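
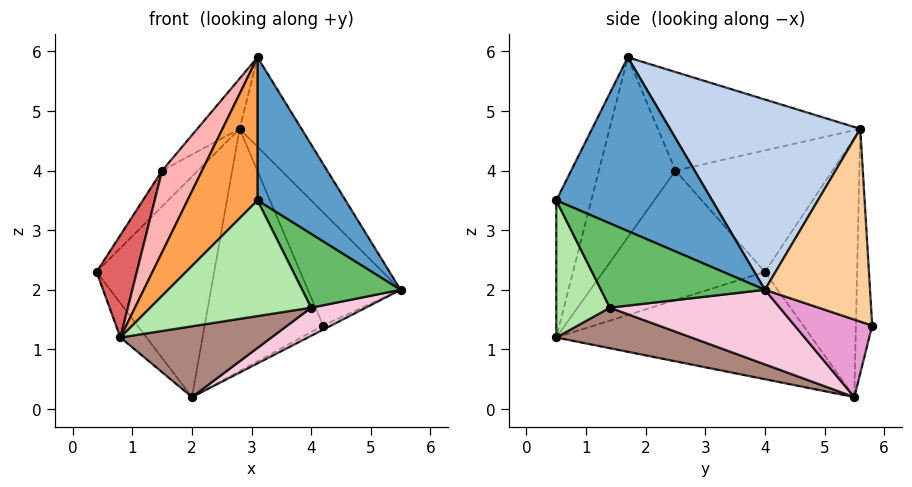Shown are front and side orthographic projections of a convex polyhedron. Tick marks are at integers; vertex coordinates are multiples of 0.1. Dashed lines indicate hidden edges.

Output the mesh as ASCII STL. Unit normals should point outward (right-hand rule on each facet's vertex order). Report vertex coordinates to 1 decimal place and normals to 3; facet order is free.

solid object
 facet normal 0.846 -0.477 0.239
  outer loop
   vertex 3.1 1.7 5.9
   vertex 3.1 0.5 3.5
   vertex 5.5 4.0 2.0
  endloop
 endfacet
 facet normal 0.754 0.245 0.609
  outer loop
   vertex 2.8 5.6 4.7
   vertex 3.1 1.7 5.9
   vertex 5.5 4.0 2.0
  endloop
 endfacet
 facet normal -0.408 -0.816 0.408
  outer loop
   vertex 0.8 0.5 1.2
   vertex 3.1 0.5 3.5
   vertex 3.1 1.7 5.9
  endloop
 endfacet
 facet normal 0.706 0.622 0.337
  outer loop
   vertex 4.2 5.8 1.4
   vertex 2.8 5.6 4.7
   vertex 5.5 4.0 2.0
  endloop
 endfacet
 facet normal 0.845 -0.507 0.169
  outer loop
   vertex 4.0 1.4 1.7
   vertex 5.5 4.0 2.0
   vertex 3.1 0.5 3.5
  endloop
 endfacet
 facet normal 0.302 -0.905 -0.302
  outer loop
   vertex 4.0 1.4 1.7
   vertex 3.1 0.5 3.5
   vertex 0.8 0.5 1.2
  endloop
 endfacet
 facet normal -0.896 -0.223 0.383
  outer loop
   vertex 1.5 2.5 4.0
   vertex 0.4 4.0 2.3
   vertex 0.8 0.5 1.2
  endloop
 endfacet
 facet normal -0.776 -0.405 0.483
  outer loop
   vertex 1.5 2.5 4.0
   vertex 0.8 0.5 1.2
   vertex 3.1 1.7 5.9
  endloop
 endfacet
 facet normal -0.751 0.171 0.637
  outer loop
   vertex 1.5 2.5 4.0
   vertex 2.8 5.6 4.7
   vertex 0.4 4.0 2.3
  endloop
 endfacet
 facet normal -0.724 0.151 0.673
  outer loop
   vertex 1.5 2.5 4.0
   vertex 3.1 1.7 5.9
   vertex 2.8 5.6 4.7
  endloop
 endfacet
 facet normal 0.216 -0.241 -0.946
  outer loop
   vertex 2.0 5.5 0.2
   vertex 4.0 1.4 1.7
   vertex 0.8 0.5 1.2
  endloop
 endfacet
 facet normal -0.821 0.084 -0.565
  outer loop
   vertex 2.0 5.5 0.2
   vertex 0.8 0.5 1.2
   vertex 0.4 4.0 2.3
  endloop
 endfacet
 facet normal 0.473 0.049 -0.880
  outer loop
   vertex 2.0 5.5 0.2
   vertex 4.2 5.8 1.4
   vertex 5.5 4.0 2.0
  endloop
 endfacet
 facet normal 0.408 -0.131 -0.903
  outer loop
   vertex 2.0 5.5 0.2
   vertex 5.5 4.0 2.0
   vertex 4.0 1.4 1.7
  endloop
 endfacet
 facet normal -0.614 0.784 0.092
  outer loop
   vertex 2.0 5.5 0.2
   vertex 0.4 4.0 2.3
   vertex 2.8 5.6 4.7
  endloop
 endfacet
 facet normal -0.136 0.991 0.002
  outer loop
   vertex 2.0 5.5 0.2
   vertex 2.8 5.6 4.7
   vertex 4.2 5.8 1.4
  endloop
 endfacet
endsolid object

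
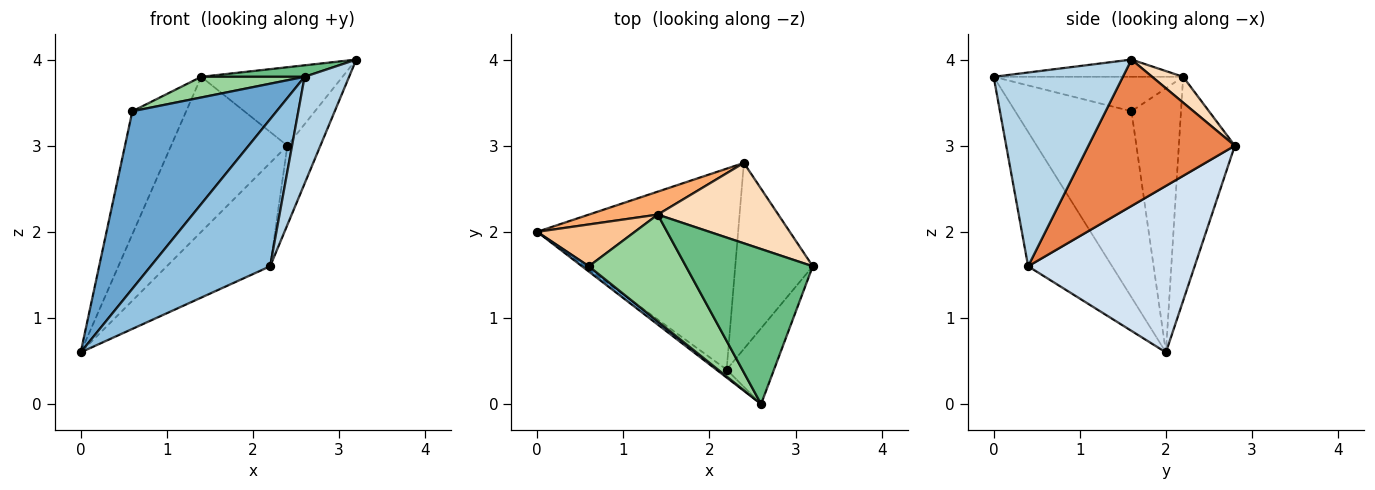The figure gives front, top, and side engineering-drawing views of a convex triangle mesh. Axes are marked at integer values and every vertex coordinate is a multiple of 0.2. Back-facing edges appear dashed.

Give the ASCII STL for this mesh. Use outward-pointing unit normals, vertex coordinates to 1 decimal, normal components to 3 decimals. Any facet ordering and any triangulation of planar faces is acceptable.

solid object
 facet normal -0.627 -0.778 0.023
  outer loop
   vertex 0.6 1.6 3.4
   vertex 0.0 2.0 0.6
   vertex 2.6 0.0 3.8
  endloop
 endfacet
 facet normal -0.574 -0.817 -0.044
  outer loop
   vertex 2.2 0.4 1.6
   vertex 2.6 0.0 3.8
   vertex 0.0 2.0 0.6
  endloop
 endfacet
 facet normal 0.921 -0.317 -0.225
  outer loop
   vertex 2.2 0.4 1.6
   vertex 3.2 1.6 4.0
   vertex 2.6 0.0 3.8
  endloop
 endfacet
 facet normal 0.593 0.368 -0.716
  outer loop
   vertex 2.2 0.4 1.6
   vertex 0.0 2.0 0.6
   vertex 2.4 2.8 3.0
  endloop
 endfacet
 facet normal 0.867 0.195 -0.459
  outer loop
   vertex 2.2 0.4 1.6
   vertex 2.4 2.8 3.0
   vertex 3.2 1.6 4.0
  endloop
 endfacet
 facet normal -0.430 0.893 0.132
  outer loop
   vertex 1.4 2.2 3.8
   vertex 2.4 2.8 3.0
   vertex 0.0 2.0 0.6
  endloop
 endfacet
 facet normal -0.657 0.714 0.243
  outer loop
   vertex 1.4 2.2 3.8
   vertex 0.0 2.0 0.6
   vertex 0.6 1.6 3.4
  endloop
 endfacet
 facet normal 0.152 0.690 0.707
  outer loop
   vertex 1.4 2.2 3.8
   vertex 3.2 1.6 4.0
   vertex 2.4 2.8 3.0
  endloop
 endfacet
 facet normal -0.134 -0.073 0.988
  outer loop
   vertex 1.4 2.2 3.8
   vertex 2.6 0.0 3.8
   vertex 3.2 1.6 4.0
  endloop
 endfacet
 facet normal -0.329 -0.179 0.927
  outer loop
   vertex 1.4 2.2 3.8
   vertex 0.6 1.6 3.4
   vertex 2.6 0.0 3.8
  endloop
 endfacet
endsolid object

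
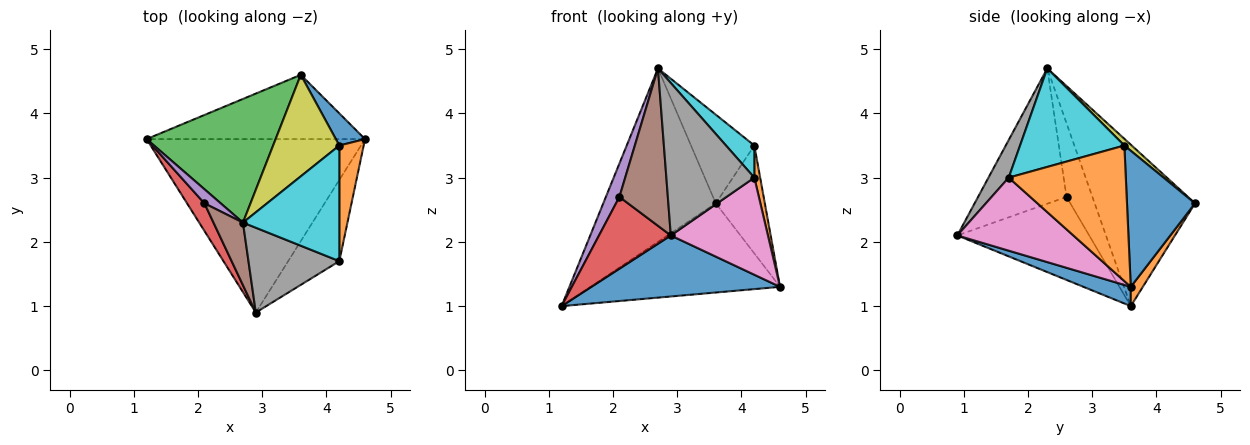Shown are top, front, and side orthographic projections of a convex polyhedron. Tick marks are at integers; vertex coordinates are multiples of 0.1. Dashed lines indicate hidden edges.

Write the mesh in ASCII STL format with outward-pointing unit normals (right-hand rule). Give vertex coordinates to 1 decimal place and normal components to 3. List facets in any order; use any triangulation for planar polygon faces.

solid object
 facet normal 0.083 -0.331 -0.940
  outer loop
   vertex 2.9 0.9 2.1
   vertex 1.2 3.6 1.0
   vertex 4.6 3.6 1.3
  endloop
 endfacet
 facet normal 0.052 0.810 -0.584
  outer loop
   vertex 3.6 4.6 2.6
   vertex 4.6 3.6 1.3
   vertex 1.2 3.6 1.0
  endloop
 endfacet
 facet normal -0.588 0.659 0.470
  outer loop
   vertex 3.6 4.6 2.6
   vertex 1.2 3.6 1.0
   vertex 2.7 2.3 4.7
  endloop
 endfacet
 facet normal -0.864 -0.470 0.181
  outer loop
   vertex 2.1 2.6 2.7
   vertex 1.2 3.6 1.0
   vertex 2.9 0.9 2.1
  endloop
 endfacet
 facet normal -0.869 -0.455 0.193
  outer loop
   vertex 2.1 2.6 2.7
   vertex 2.7 2.3 4.7
   vertex 1.2 3.6 1.0
  endloop
 endfacet
 facet normal -0.862 -0.472 0.188
  outer loop
   vertex 2.1 2.6 2.7
   vertex 2.9 0.9 2.1
   vertex 2.7 2.3 4.7
  endloop
 endfacet
 facet normal 0.676 -0.566 -0.473
  outer loop
   vertex 4.2 1.7 3.0
   vertex 2.9 0.9 2.1
   vertex 4.6 3.6 1.3
  endloop
 endfacet
 facet normal 0.197 -0.857 0.477
  outer loop
   vertex 4.2 1.7 3.0
   vertex 2.7 2.3 4.7
   vertex 2.9 0.9 2.1
  endloop
 endfacet
 facet normal 0.076 0.656 0.751
  outer loop
   vertex 4.2 3.5 3.5
   vertex 3.6 4.6 2.6
   vertex 2.7 2.3 4.7
  endloop
 endfacet
 facet normal 0.702 -0.191 0.686
  outer loop
   vertex 4.2 3.5 3.5
   vertex 2.7 2.3 4.7
   vertex 4.2 1.7 3.0
  endloop
 endfacet
 facet normal 0.799 0.576 0.171
  outer loop
   vertex 4.2 3.5 3.5
   vertex 4.6 3.6 1.3
   vertex 3.6 4.6 2.6
  endloop
 endfacet
 facet normal 0.983 -0.049 0.177
  outer loop
   vertex 4.2 3.5 3.5
   vertex 4.2 1.7 3.0
   vertex 4.6 3.6 1.3
  endloop
 endfacet
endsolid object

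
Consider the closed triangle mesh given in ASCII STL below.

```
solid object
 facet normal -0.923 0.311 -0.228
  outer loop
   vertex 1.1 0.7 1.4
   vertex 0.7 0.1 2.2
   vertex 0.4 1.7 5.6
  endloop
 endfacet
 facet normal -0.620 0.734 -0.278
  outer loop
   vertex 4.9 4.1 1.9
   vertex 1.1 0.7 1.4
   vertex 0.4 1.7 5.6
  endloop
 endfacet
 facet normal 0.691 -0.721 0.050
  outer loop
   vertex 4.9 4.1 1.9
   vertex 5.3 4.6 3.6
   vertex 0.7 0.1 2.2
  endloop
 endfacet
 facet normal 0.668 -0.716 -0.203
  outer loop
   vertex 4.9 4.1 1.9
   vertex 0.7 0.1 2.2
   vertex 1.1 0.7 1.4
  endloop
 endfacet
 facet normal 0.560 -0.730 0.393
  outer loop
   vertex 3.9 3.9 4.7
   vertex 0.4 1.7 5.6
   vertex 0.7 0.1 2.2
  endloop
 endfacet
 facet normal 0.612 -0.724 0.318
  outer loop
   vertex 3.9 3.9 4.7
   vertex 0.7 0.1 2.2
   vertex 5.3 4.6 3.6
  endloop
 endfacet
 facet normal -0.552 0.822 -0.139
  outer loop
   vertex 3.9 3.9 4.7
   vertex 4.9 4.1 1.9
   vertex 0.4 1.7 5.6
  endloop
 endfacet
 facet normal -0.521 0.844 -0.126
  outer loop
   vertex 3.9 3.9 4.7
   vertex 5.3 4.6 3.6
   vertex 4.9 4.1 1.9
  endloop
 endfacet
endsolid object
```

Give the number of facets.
8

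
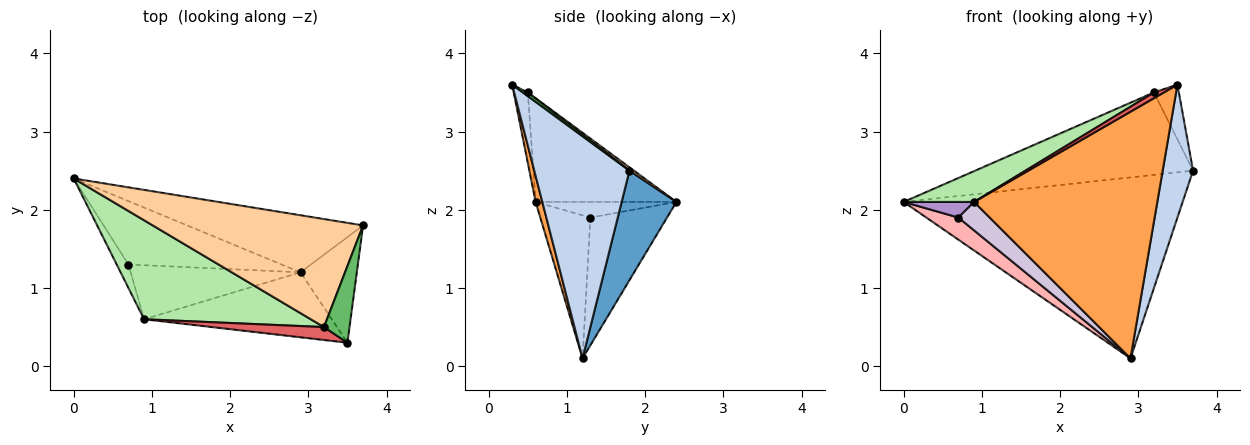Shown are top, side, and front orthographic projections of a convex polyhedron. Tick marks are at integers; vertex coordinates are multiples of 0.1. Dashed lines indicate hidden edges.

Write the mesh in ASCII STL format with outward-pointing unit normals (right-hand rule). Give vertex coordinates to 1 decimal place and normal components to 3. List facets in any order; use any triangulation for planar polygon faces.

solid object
 facet normal 0.184 0.937 -0.296
  outer loop
   vertex 2.9 1.2 0.1
   vertex 0.0 2.4 2.1
   vertex 3.7 1.8 2.5
  endloop
 endfacet
 facet normal 0.926 -0.296 -0.235
  outer loop
   vertex 2.9 1.2 0.1
   vertex 3.7 1.8 2.5
   vertex 3.5 0.3 3.6
  endloop
 endfacet
 facet normal 0.035 -0.966 -0.255
  outer loop
   vertex 0.9 0.6 2.1
   vertex 2.9 1.2 0.1
   vertex 3.5 0.3 3.6
  endloop
 endfacet
 facet normal 0.012 0.607 0.795
  outer loop
   vertex 3.2 0.5 3.5
   vertex 3.7 1.8 2.5
   vertex 0.0 2.4 2.1
  endloop
 endfacet
 facet normal 0.115 0.577 0.808
  outer loop
   vertex 3.2 0.5 3.5
   vertex 3.5 0.3 3.6
   vertex 3.7 1.8 2.5
  endloop
 endfacet
 facet normal -0.511 -0.255 0.821
  outer loop
   vertex 3.2 0.5 3.5
   vertex 0.0 2.4 2.1
   vertex 0.9 0.6 2.1
  endloop
 endfacet
 facet normal -0.498 -0.350 0.793
  outer loop
   vertex 3.2 0.5 3.5
   vertex 0.9 0.6 2.1
   vertex 3.5 0.3 3.6
  endloop
 endfacet
 facet normal -0.619 -0.259 -0.742
  outer loop
   vertex 0.7 1.3 1.9
   vertex 0.0 2.4 2.1
   vertex 2.9 1.2 0.1
  endloop
 endfacet
 facet normal -0.743 -0.371 -0.557
  outer loop
   vertex 0.7 1.3 1.9
   vertex 0.9 0.6 2.1
   vertex 0.0 2.4 2.1
  endloop
 endfacet
 facet normal -0.598 -0.373 -0.710
  outer loop
   vertex 0.7 1.3 1.9
   vertex 2.9 1.2 0.1
   vertex 0.9 0.6 2.1
  endloop
 endfacet
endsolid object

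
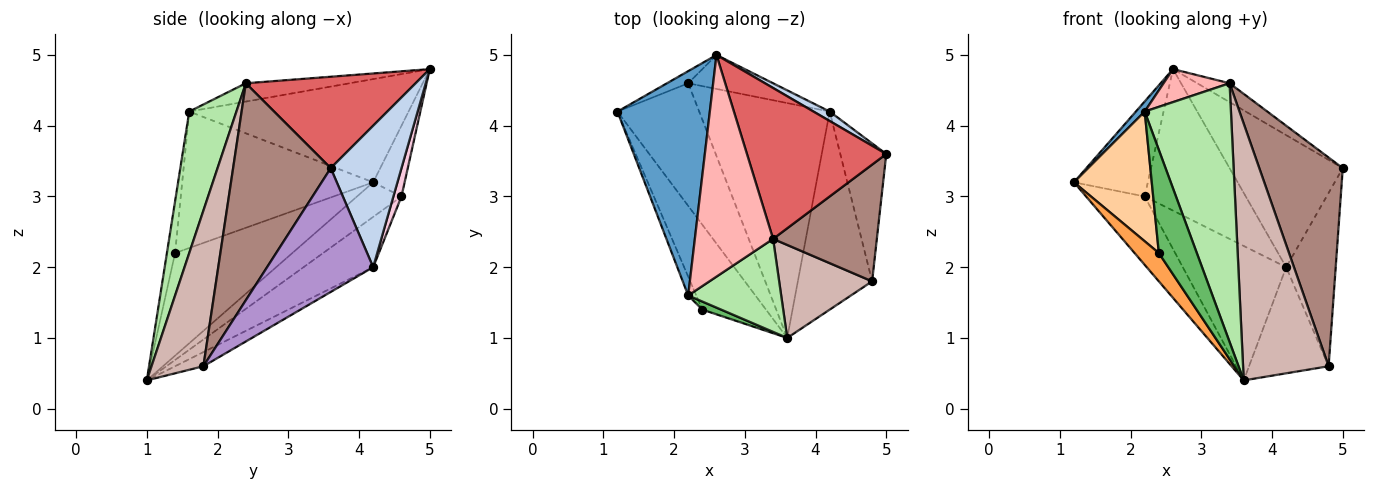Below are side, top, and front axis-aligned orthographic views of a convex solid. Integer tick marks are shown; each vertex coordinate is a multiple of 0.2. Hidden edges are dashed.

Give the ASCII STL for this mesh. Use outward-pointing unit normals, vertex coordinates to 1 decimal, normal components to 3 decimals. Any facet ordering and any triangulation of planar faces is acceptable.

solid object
 facet normal -0.745 -0.030 0.667
  outer loop
   vertex 2.2 1.6 4.2
   vertex 2.6 5.0 4.8
   vertex 1.2 4.2 3.2
  endloop
 endfacet
 facet normal 0.529 0.846 0.060
  outer loop
   vertex 4.2 4.2 2.0
   vertex 2.6 5.0 4.8
   vertex 5.0 3.6 3.4
  endloop
 endfacet
 facet normal -0.837 -0.173 -0.519
  outer loop
   vertex 2.4 1.4 2.2
   vertex 1.2 4.2 3.2
   vertex 3.6 1.0 0.4
  endloop
 endfacet
 facet normal -0.925 -0.377 -0.055
  outer loop
   vertex 2.4 1.4 2.2
   vertex 2.2 1.6 4.2
   vertex 1.2 4.2 3.2
  endloop
 endfacet
 facet normal -0.210 -0.975 0.076
  outer loop
   vertex 2.4 1.4 2.2
   vertex 3.6 1.0 0.4
   vertex 2.2 1.6 4.2
  endloop
 endfacet
 facet normal 0.458 -0.837 0.301
  outer loop
   vertex 3.4 2.4 4.6
   vertex 2.2 1.6 4.2
   vertex 3.6 1.0 0.4
  endloop
 endfacet
 facet normal 0.546 0.104 0.832
  outer loop
   vertex 3.4 2.4 4.6
   vertex 5.0 3.6 3.4
   vertex 2.6 5.0 4.8
  endloop
 endfacet
 facet normal -0.226 -0.144 0.964
  outer loop
   vertex 3.4 2.4 4.6
   vertex 2.6 5.0 4.8
   vertex 2.2 1.6 4.2
  endloop
 endfacet
 facet normal 0.859 0.401 -0.319
  outer loop
   vertex 4.8 1.8 0.6
   vertex 4.2 4.2 2.0
   vertex 5.0 3.6 3.4
  endloop
 endfacet
 facet normal -0.166 0.466 -0.869
  outer loop
   vertex 4.8 1.8 0.6
   vertex 3.6 1.0 0.4
   vertex 4.2 4.2 2.0
  endloop
 endfacet
 facet normal 0.714 -0.611 0.342
  outer loop
   vertex 4.8 1.8 0.6
   vertex 5.0 3.6 3.4
   vertex 3.4 2.4 4.6
  endloop
 endfacet
 facet normal 0.495 -0.817 0.296
  outer loop
   vertex 4.8 1.8 0.6
   vertex 3.4 2.4 4.6
   vertex 3.6 1.0 0.4
  endloop
 endfacet
 facet normal -0.389 0.914 -0.117
  outer loop
   vertex 2.2 4.6 3.0
   vertex 1.2 4.2 3.2
   vertex 2.6 5.0 4.8
  endloop
 endfacet
 facet normal 0.078 0.969 -0.233
  outer loop
   vertex 2.2 4.6 3.0
   vertex 2.6 5.0 4.8
   vertex 4.2 4.2 2.0
  endloop
 endfacet
 facet normal -0.347 0.457 -0.819
  outer loop
   vertex 2.2 4.6 3.0
   vertex 3.6 1.0 0.4
   vertex 1.2 4.2 3.2
  endloop
 endfacet
 facet normal -0.317 0.471 -0.823
  outer loop
   vertex 2.2 4.6 3.0
   vertex 4.2 4.2 2.0
   vertex 3.6 1.0 0.4
  endloop
 endfacet
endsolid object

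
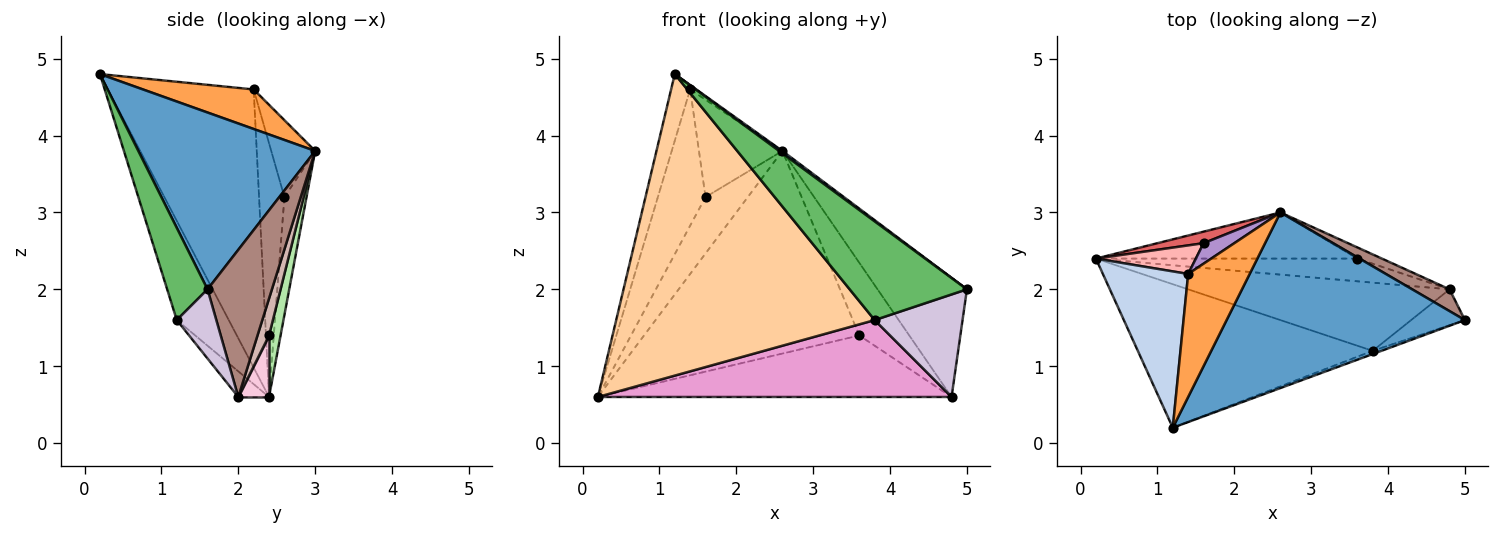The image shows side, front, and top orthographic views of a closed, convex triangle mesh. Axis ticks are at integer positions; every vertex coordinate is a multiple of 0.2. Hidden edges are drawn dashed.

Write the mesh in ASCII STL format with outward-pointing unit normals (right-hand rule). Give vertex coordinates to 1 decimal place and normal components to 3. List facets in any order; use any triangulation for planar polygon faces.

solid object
 facet normal 0.596 -0.011 0.803
  outer loop
   vertex 2.6 3.0 3.8
   vertex 1.2 0.2 4.8
   vertex 5.0 1.6 2.0
  endloop
 endfacet
 facet normal -0.949 0.124 0.291
  outer loop
   vertex 1.4 2.2 4.6
   vertex 0.2 2.4 0.6
   vertex 1.2 0.2 4.8
  endloop
 endfacet
 facet normal 0.541 0.030 0.841
  outer loop
   vertex 1.4 2.2 4.6
   vertex 1.2 0.2 4.8
   vertex 2.6 3.0 3.8
  endloop
 endfacet
 facet normal -0.179 -0.888 -0.423
  outer loop
   vertex 3.8 1.2 1.6
   vertex 1.2 0.2 4.8
   vertex 0.2 2.4 0.6
  endloop
 endfacet
 facet normal 0.325 -0.945 -0.031
  outer loop
   vertex 3.8 1.2 1.6
   vertex 5.0 1.6 2.0
   vertex 1.2 0.2 4.8
  endloop
 endfacet
 facet normal 0.052 0.974 -0.222
  outer loop
   vertex 3.6 2.4 1.4
   vertex 0.2 2.4 0.6
   vertex 2.6 3.0 3.8
  endloop
 endfacet
 facet normal -0.456 0.872 0.178
  outer loop
   vertex 1.6 2.6 3.2
   vertex 2.6 3.0 3.8
   vertex 0.2 2.4 0.6
  endloop
 endfacet
 facet normal -0.462 0.868 0.182
  outer loop
   vertex 1.6 2.6 3.2
   vertex 0.2 2.4 0.6
   vertex 1.4 2.2 4.6
  endloop
 endfacet
 facet normal -0.458 0.870 0.183
  outer loop
   vertex 1.6 2.6 3.2
   vertex 1.4 2.2 4.6
   vertex 2.6 3.0 3.8
  endloop
 endfacet
 facet normal 0.391 -0.869 -0.304
  outer loop
   vertex 4.8 2.0 0.6
   vertex 5.0 1.6 2.0
   vertex 3.8 1.2 1.6
  endloop
 endfacet
 facet normal 0.578 0.803 0.147
  outer loop
   vertex 4.8 2.0 0.6
   vertex 2.6 3.0 3.8
   vertex 5.0 1.6 2.0
  endloop
 endfacet
 facet normal 0.222 0.964 -0.148
  outer loop
   vertex 4.8 2.0 0.6
   vertex 3.6 2.4 1.4
   vertex 2.6 3.0 3.8
  endloop
 endfacet
 facet normal -0.065 -0.747 -0.662
  outer loop
   vertex 4.8 2.0 0.6
   vertex 3.8 1.2 1.6
   vertex 0.2 2.4 0.6
  endloop
 endfacet
 facet normal 0.081 0.935 -0.346
  outer loop
   vertex 4.8 2.0 0.6
   vertex 0.2 2.4 0.6
   vertex 3.6 2.4 1.4
  endloop
 endfacet
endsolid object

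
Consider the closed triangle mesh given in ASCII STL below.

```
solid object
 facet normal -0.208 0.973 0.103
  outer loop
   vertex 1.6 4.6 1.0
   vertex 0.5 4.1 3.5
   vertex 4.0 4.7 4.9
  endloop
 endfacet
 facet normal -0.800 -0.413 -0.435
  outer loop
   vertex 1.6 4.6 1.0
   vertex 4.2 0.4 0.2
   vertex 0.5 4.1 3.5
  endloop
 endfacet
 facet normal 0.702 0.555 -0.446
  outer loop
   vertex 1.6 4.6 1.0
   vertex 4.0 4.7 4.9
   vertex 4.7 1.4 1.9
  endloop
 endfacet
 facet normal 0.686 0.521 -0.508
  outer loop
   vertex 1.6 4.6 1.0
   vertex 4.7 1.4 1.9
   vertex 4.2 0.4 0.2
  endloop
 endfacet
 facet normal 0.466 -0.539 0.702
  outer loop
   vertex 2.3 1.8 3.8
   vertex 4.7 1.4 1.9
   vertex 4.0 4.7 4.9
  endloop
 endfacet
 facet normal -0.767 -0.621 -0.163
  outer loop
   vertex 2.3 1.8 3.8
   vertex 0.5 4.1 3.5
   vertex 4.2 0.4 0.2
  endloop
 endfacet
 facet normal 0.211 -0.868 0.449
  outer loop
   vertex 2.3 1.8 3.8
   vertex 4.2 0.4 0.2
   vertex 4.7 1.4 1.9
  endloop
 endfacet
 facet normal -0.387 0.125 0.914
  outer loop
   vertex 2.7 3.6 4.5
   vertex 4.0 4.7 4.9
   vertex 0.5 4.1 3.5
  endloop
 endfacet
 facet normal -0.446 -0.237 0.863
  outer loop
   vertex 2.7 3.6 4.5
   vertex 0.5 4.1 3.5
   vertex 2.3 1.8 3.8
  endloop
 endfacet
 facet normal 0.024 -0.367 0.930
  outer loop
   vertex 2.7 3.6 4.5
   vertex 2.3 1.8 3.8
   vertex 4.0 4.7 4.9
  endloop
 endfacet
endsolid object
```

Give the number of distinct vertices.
7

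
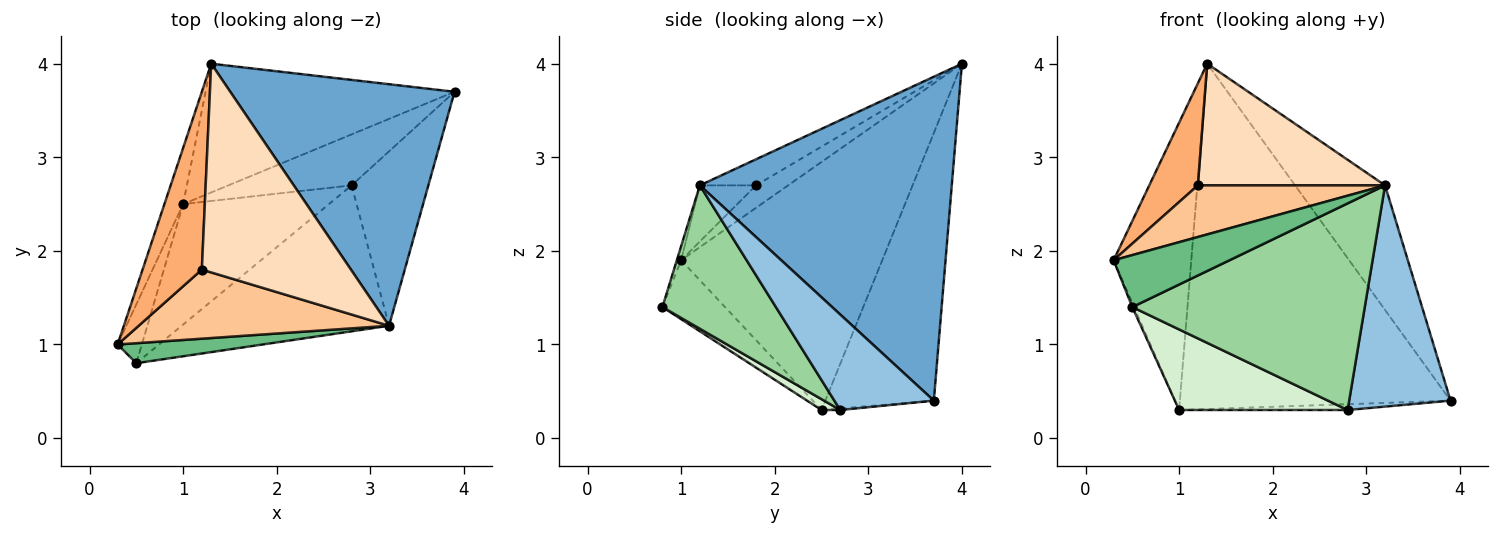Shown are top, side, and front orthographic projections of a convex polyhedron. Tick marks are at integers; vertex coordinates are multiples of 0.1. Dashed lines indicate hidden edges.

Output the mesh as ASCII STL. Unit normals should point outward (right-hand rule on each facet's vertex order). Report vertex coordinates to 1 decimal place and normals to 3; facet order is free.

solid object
 facet normal 0.789 0.282 0.546
  outer loop
   vertex 3.2 1.2 2.7
   vertex 3.9 3.7 0.4
   vertex 1.3 4.0 4.0
  endloop
 endfacet
 facet normal 0.610 -0.622 -0.491
  outer loop
   vertex 3.2 1.2 2.7
   vertex 2.8 2.7 0.3
   vertex 3.9 3.7 0.4
  endloop
 endfacet
 facet normal -0.931 0.359 -0.070
  outer loop
   vertex 1.0 2.5 0.3
   vertex 0.3 1.0 1.9
   vertex 1.3 4.0 4.0
  endloop
 endfacet
 facet normal -0.352 0.877 -0.327
  outer loop
   vertex 1.0 2.5 0.3
   vertex 1.3 4.0 4.0
   vertex 3.9 3.7 0.4
  endloop
 endfacet
 facet normal -0.013 0.113 -0.993
  outer loop
   vertex 1.0 2.5 0.3
   vertex 3.9 3.7 0.4
   vertex 2.8 2.7 0.3
  endloop
 endfacet
 facet normal -0.312 -0.473 0.824
  outer loop
   vertex 1.2 1.8 2.7
   vertex 1.3 4.0 4.0
   vertex 0.3 1.0 1.9
  endloop
 endfacet
 facet normal -0.177 -0.589 0.788
  outer loop
   vertex 1.2 1.8 2.7
   vertex 0.3 1.0 1.9
   vertex 3.2 1.2 2.7
  endloop
 endfacet
 facet normal -0.149 -0.498 0.854
  outer loop
   vertex 1.2 1.8 2.7
   vertex 3.2 1.2 2.7
   vertex 1.3 4.0 4.0
  endloop
 endfacet
 facet normal -0.035 -0.933 0.359
  outer loop
   vertex 0.5 0.8 1.4
   vertex 3.2 1.2 2.7
   vertex 0.3 1.0 1.9
  endloop
 endfacet
 facet normal 0.370 -0.759 -0.536
  outer loop
   vertex 0.5 0.8 1.4
   vertex 2.8 2.7 0.3
   vertex 3.2 1.2 2.7
  endloop
 endfacet
 facet normal -0.925 0.026 -0.380
  outer loop
   vertex 0.5 0.8 1.4
   vertex 0.3 1.0 1.9
   vertex 1.0 2.5 0.3
  endloop
 endfacet
 facet normal 0.062 -0.555 -0.830
  outer loop
   vertex 0.5 0.8 1.4
   vertex 1.0 2.5 0.3
   vertex 2.8 2.7 0.3
  endloop
 endfacet
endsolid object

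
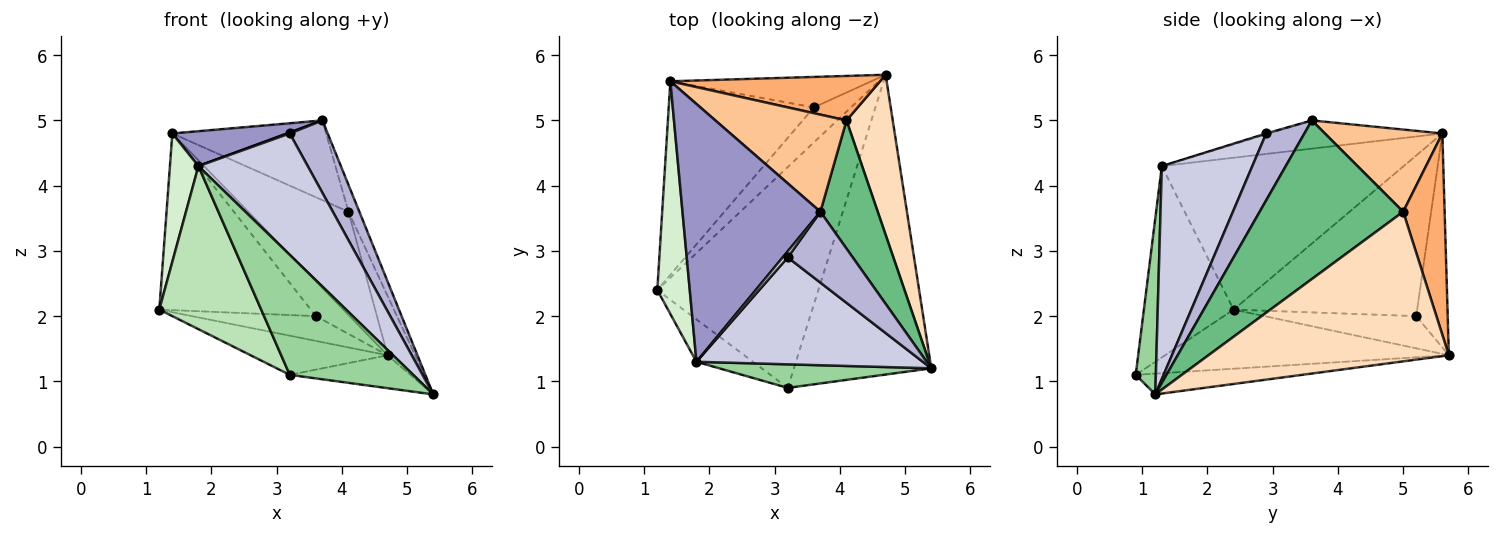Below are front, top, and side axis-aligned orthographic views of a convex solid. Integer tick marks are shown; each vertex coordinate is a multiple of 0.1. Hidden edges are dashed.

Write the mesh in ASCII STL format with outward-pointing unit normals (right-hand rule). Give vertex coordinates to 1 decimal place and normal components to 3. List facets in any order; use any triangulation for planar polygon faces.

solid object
 facet normal -0.340 0.164 -0.926
  outer loop
   vertex 3.2 0.9 1.1
   vertex 1.2 2.4 2.1
   vertex 4.7 5.7 1.4
  endloop
 endfacet
 facet normal -0.149 0.108 -0.983
  outer loop
   vertex 3.2 0.9 1.1
   vertex 4.7 5.7 1.4
   vertex 5.4 1.2 0.8
  endloop
 endfacet
 facet normal -0.578 0.471 -0.666
  outer loop
   vertex 3.6 5.2 2.0
   vertex 4.7 5.7 1.4
   vertex 1.2 2.4 2.1
  endloop
 endfacet
 facet normal -0.633 0.522 -0.572
  outer loop
   vertex 3.6 5.2 2.0
   vertex 1.2 2.4 2.1
   vertex 1.4 5.6 4.8
  endloop
 endfacet
 facet normal -0.574 0.616 -0.539
  outer loop
   vertex 3.6 5.2 2.0
   vertex 1.4 5.6 4.8
   vertex 4.7 5.7 1.4
  endloop
 endfacet
 facet normal 0.355 0.858 0.370
  outer loop
   vertex 4.1 5.0 3.6
   vertex 4.7 5.7 1.4
   vertex 1.4 5.6 4.8
  endloop
 endfacet
 facet normal 0.436 0.571 0.696
  outer loop
   vertex 4.1 5.0 3.6
   vertex 1.4 5.6 4.8
   vertex 3.7 3.6 5.0
  endloop
 endfacet
 facet normal 0.950 0.109 0.294
  outer loop
   vertex 4.1 5.0 3.6
   vertex 5.4 1.2 0.8
   vertex 4.7 5.7 1.4
  endloop
 endfacet
 facet normal 0.938 0.071 0.339
  outer loop
   vertex 4.1 5.0 3.6
   vertex 3.7 3.6 5.0
   vertex 5.4 1.2 0.8
  endloop
 endfacet
 facet normal 0.158 -0.969 0.190
  outer loop
   vertex 1.8 1.3 4.3
   vertex 3.2 0.9 1.1
   vertex 5.4 1.2 0.8
  endloop
 endfacet
 facet normal -0.648 -0.737 -0.192
  outer loop
   vertex 1.8 1.3 4.3
   vertex 1.2 2.4 2.1
   vertex 3.2 0.9 1.1
  endloop
 endfacet
 facet normal -0.971 -0.115 0.208
  outer loop
   vertex 1.8 1.3 4.3
   vertex 1.4 5.6 4.8
   vertex 1.2 2.4 2.1
  endloop
 endfacet
 facet normal -0.199 -0.131 0.971
  outer loop
   vertex 1.8 1.3 4.3
   vertex 3.7 3.6 5.0
   vertex 1.4 5.6 4.8
  endloop
 endfacet
 facet normal 0.584 -0.580 0.568
  outer loop
   vertex 3.2 2.9 4.8
   vertex 5.4 1.2 0.8
   vertex 3.7 3.6 5.0
  endloop
 endfacet
 facet normal 0.528 -0.637 0.561
  outer loop
   vertex 3.2 2.9 4.8
   vertex 1.8 1.3 4.3
   vertex 5.4 1.2 0.8
  endloop
 endfacet
 facet normal -0.162 -0.162 0.973
  outer loop
   vertex 3.2 2.9 4.8
   vertex 3.7 3.6 5.0
   vertex 1.8 1.3 4.3
  endloop
 endfacet
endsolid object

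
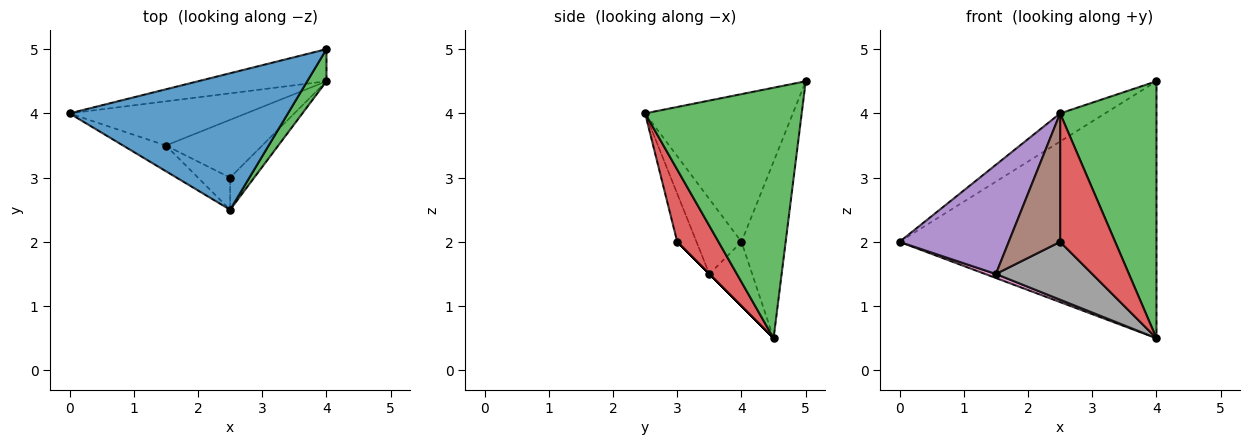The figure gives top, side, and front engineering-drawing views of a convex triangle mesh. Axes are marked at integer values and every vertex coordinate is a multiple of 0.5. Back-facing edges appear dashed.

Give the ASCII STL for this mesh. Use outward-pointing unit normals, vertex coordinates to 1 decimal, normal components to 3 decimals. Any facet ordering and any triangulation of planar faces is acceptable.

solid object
 facet normal -0.552 0.168 0.816
  outer loop
   vertex 2.5 2.5 4.0
   vertex 4.0 5.0 4.5
   vertex 0.0 4.0 2.0
  endloop
 endfacet
 facet normal -0.168 0.978 -0.122
  outer loop
   vertex 4.0 4.5 0.5
   vertex 0.0 4.0 2.0
   vertex 4.0 5.0 4.5
  endloop
 endfacet
 facet normal 0.850 -0.523 0.065
  outer loop
   vertex 4.0 4.5 0.5
   vertex 4.0 5.0 4.5
   vertex 2.5 2.5 4.0
  endloop
 endfacet
 facet normal 0.588 -0.784 -0.196
  outer loop
   vertex 2.5 3.0 2.0
   vertex 4.0 4.5 0.5
   vertex 2.5 2.5 4.0
  endloop
 endfacet
 facet normal -0.372 -0.904 -0.213
  outer loop
   vertex 1.5 3.5 1.5
   vertex 2.5 2.5 4.0
   vertex 0.0 4.0 2.0
  endloop
 endfacet
 facet normal -0.342 -0.912 -0.228
  outer loop
   vertex 1.5 3.5 1.5
   vertex 2.5 3.0 2.0
   vertex 2.5 2.5 4.0
  endloop
 endfacet
 facet normal -0.341 -0.085 -0.936
  outer loop
   vertex 1.5 3.5 1.5
   vertex 0.0 4.0 2.0
   vertex 4.0 4.5 0.5
  endloop
 endfacet
 facet normal 0.000 -0.707 -0.707
  outer loop
   vertex 1.5 3.5 1.5
   vertex 4.0 4.5 0.5
   vertex 2.5 3.0 2.0
  endloop
 endfacet
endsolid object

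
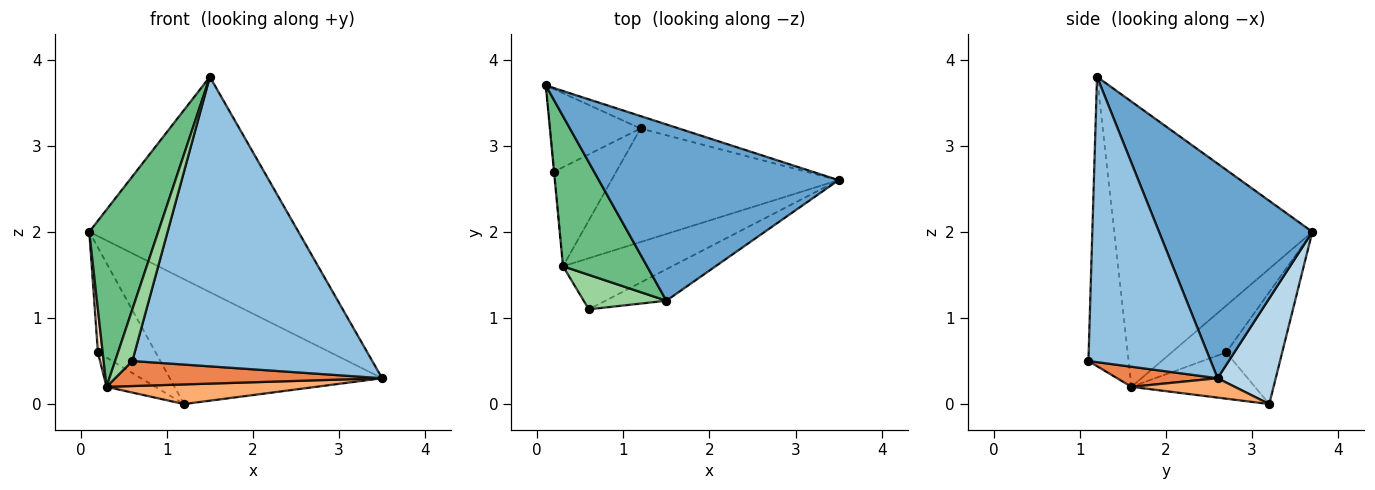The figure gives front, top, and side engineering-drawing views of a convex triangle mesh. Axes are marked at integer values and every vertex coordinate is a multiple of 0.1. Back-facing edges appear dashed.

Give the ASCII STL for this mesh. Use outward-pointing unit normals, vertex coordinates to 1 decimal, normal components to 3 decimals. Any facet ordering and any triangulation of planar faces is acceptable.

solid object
 facet normal 0.493 0.673 0.551
  outer loop
   vertex 1.5 1.2 3.8
   vertex 3.5 2.6 0.3
   vertex 0.1 3.7 2.0
  endloop
 endfacet
 facet normal 0.452 -0.887 -0.096
  outer loop
   vertex 1.5 1.2 3.8
   vertex 0.6 1.1 0.5
   vertex 3.5 2.6 0.3
  endloop
 endfacet
 facet normal 0.263 0.960 -0.095
  outer loop
   vertex 1.2 3.2 0.0
   vertex 0.1 3.7 2.0
   vertex 3.5 2.6 0.3
  endloop
 endfacet
 facet normal -0.607 0.626 -0.490
  outer loop
   vertex 0.2 2.7 0.6
   vertex 0.1 3.7 2.0
   vertex 1.2 3.2 0.0
  endloop
 endfacet
 facet normal 0.163 -0.434 -0.886
  outer loop
   vertex 0.3 1.6 0.2
   vertex 3.5 2.6 0.3
   vertex 0.6 1.1 0.5
  endloop
 endfacet
 facet normal 0.084 -0.170 -0.982
  outer loop
   vertex 0.3 1.6 0.2
   vertex 1.2 3.2 0.0
   vertex 3.5 2.6 0.3
  endloop
 endfacet
 facet normal -0.583 0.230 -0.779
  outer loop
   vertex 0.3 1.6 0.2
   vertex 0.2 2.7 0.6
   vertex 1.2 3.2 0.0
  endloop
 endfacet
 facet normal -0.996 -0.087 -0.009
  outer loop
   vertex 0.3 1.6 0.2
   vertex 0.1 3.7 2.0
   vertex 0.2 2.7 0.6
  endloop
 endfacet
 facet normal -0.910 -0.316 0.268
  outer loop
   vertex 0.3 1.6 0.2
   vertex 1.5 1.2 3.8
   vertex 0.1 3.7 2.0
  endloop
 endfacet
 facet normal -0.889 -0.381 0.254
  outer loop
   vertex 0.3 1.6 0.2
   vertex 0.6 1.1 0.5
   vertex 1.5 1.2 3.8
  endloop
 endfacet
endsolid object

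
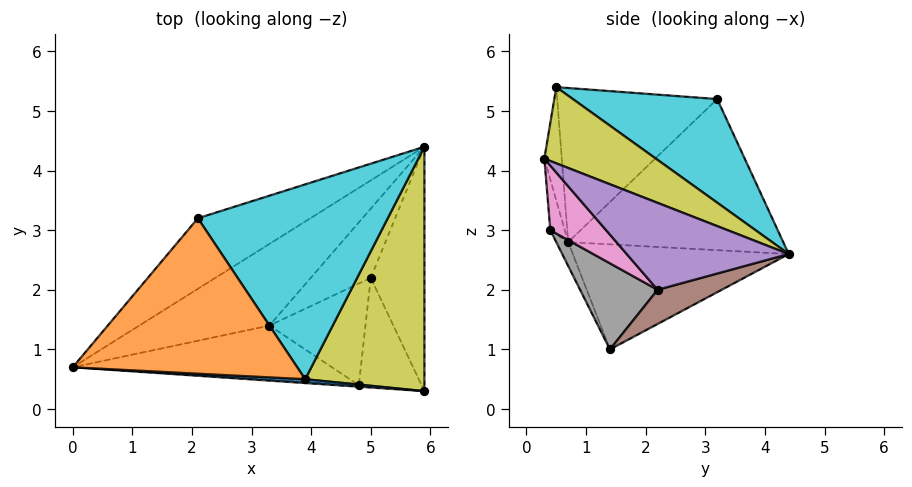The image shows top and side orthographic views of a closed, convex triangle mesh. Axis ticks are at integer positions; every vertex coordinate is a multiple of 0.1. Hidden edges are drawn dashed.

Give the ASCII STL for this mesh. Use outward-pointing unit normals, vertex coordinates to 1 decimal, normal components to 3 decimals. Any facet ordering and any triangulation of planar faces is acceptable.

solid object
 facet normal -0.453 0.692 -0.562
  outer loop
   vertex 3.3 1.4 1.0
   vertex 0.0 0.7 2.8
   vertex 5.9 4.4 2.6
  endloop
 endfacet
 facet normal -0.502 0.780 -0.373
  outer loop
   vertex 2.1 3.2 5.2
   vertex 5.9 4.4 2.6
   vertex 0.0 0.7 2.8
  endloop
 endfacet
 facet normal -0.061 -0.998 -0.027
  outer loop
   vertex 4.8 0.4 3.0
   vertex 5.9 0.3 4.2
   vertex 0.0 0.7 2.8
  endloop
 endfacet
 facet normal -0.039 -0.905 -0.423
  outer loop
   vertex 4.8 0.4 3.0
   vertex 0.0 0.7 2.8
   vertex 3.3 1.4 1.0
  endloop
 endfacet
 facet normal 0.834 -0.201 -0.514
  outer loop
   vertex 5.0 2.2 2.0
   vertex 5.9 4.4 2.6
   vertex 5.9 0.3 4.2
  endloop
 endfacet
 facet normal 0.495 0.035 -0.868
  outer loop
   vertex 5.0 2.2 2.0
   vertex 3.3 1.4 1.0
   vertex 5.9 4.4 2.6
  endloop
 endfacet
 facet normal 0.650 -0.423 -0.631
  outer loop
   vertex 5.0 2.2 2.0
   vertex 5.9 0.3 4.2
   vertex 4.8 0.4 3.0
  endloop
 endfacet
 facet normal 0.600 -0.438 -0.669
  outer loop
   vertex 5.0 2.2 2.0
   vertex 4.8 0.4 3.0
   vertex 3.3 1.4 1.0
  endloop
 endfacet
 facet normal 0.512 0.312 0.800
  outer loop
   vertex 3.9 0.5 5.4
   vertex 5.9 0.3 4.2
   vertex 5.9 4.4 2.6
  endloop
 endfacet
 facet normal 0.447 0.359 0.819
  outer loop
   vertex 3.9 0.5 5.4
   vertex 5.9 4.4 2.6
   vertex 2.1 3.2 5.2
  endloop
 endfacet
 facet normal -0.077 -0.996 0.038
  outer loop
   vertex 3.9 0.5 5.4
   vertex 0.0 0.7 2.8
   vertex 5.9 0.3 4.2
  endloop
 endfacet
 facet normal -0.540 -0.301 0.786
  outer loop
   vertex 3.9 0.5 5.4
   vertex 2.1 3.2 5.2
   vertex 0.0 0.7 2.8
  endloop
 endfacet
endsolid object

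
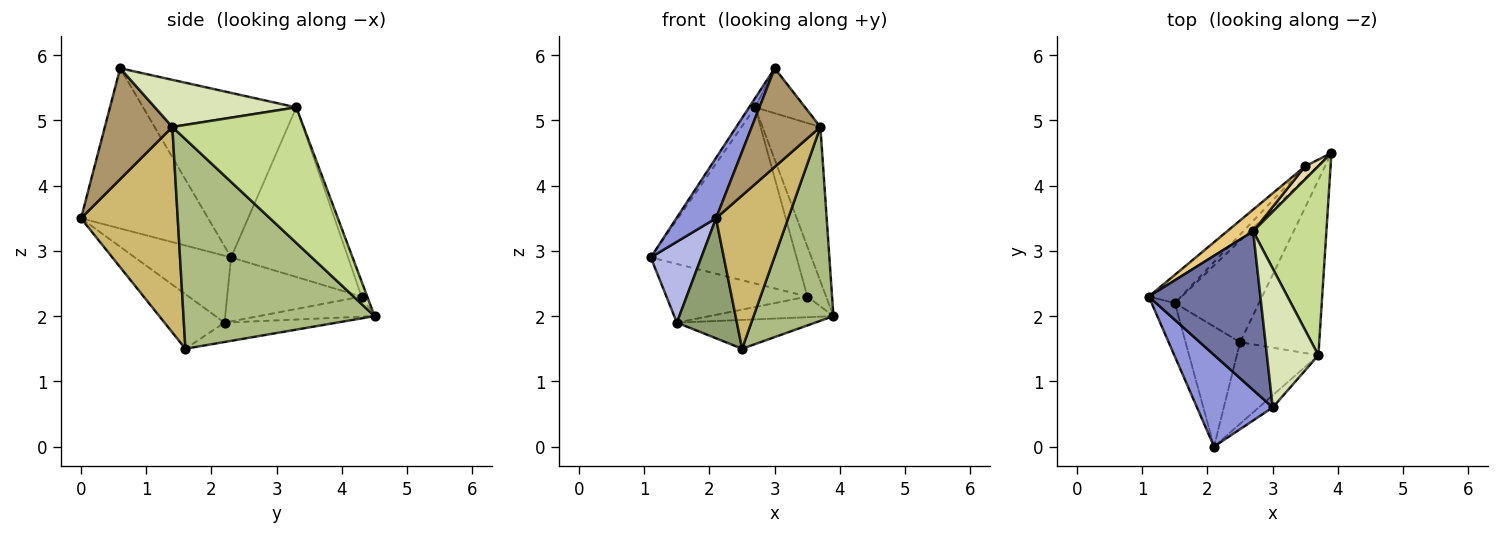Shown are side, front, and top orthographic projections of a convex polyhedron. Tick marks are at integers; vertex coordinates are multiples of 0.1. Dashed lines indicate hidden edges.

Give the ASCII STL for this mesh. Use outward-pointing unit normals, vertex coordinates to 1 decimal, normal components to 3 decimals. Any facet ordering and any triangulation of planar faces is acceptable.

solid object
 facet normal -0.827 0.033 0.561
  outer loop
   vertex 2.7 3.3 5.2
   vertex 1.1 2.3 2.9
   vertex 3.0 0.6 5.8
  endloop
 endfacet
 facet normal -0.216 0.266 -0.939
  outer loop
   vertex 1.5 2.2 1.9
   vertex 3.9 4.5 2.0
   vertex 2.5 1.6 1.5
  endloop
 endfacet
 facet normal -0.870 -0.271 0.411
  outer loop
   vertex 2.1 0.0 3.5
   vertex 3.0 0.6 5.8
   vertex 1.1 2.3 2.9
  endloop
 endfacet
 facet normal -0.846 -0.445 -0.294
  outer loop
   vertex 2.1 0.0 3.5
   vertex 1.1 2.3 2.9
   vertex 1.5 2.2 1.9
  endloop
 endfacet
 facet normal -0.577 -0.577 -0.577
  outer loop
   vertex 2.1 0.0 3.5
   vertex 1.5 2.2 1.9
   vertex 2.5 1.6 1.5
  endloop
 endfacet
 facet normal 0.871 -0.364 -0.329
  outer loop
   vertex 3.7 1.4 4.9
   vertex 2.5 1.6 1.5
   vertex 3.9 4.5 2.0
  endloop
 endfacet
 facet normal 0.820 0.362 0.443
  outer loop
   vertex 3.7 1.4 4.9
   vertex 3.9 4.5 2.0
   vertex 2.7 3.3 5.2
  endloop
 endfacet
 facet normal 0.657 0.232 0.717
  outer loop
   vertex 3.7 1.4 4.9
   vertex 2.7 3.3 5.2
   vertex 3.0 0.6 5.8
  endloop
 endfacet
 facet normal 0.698 -0.710 -0.088
  outer loop
   vertex 3.7 1.4 4.9
   vertex 3.0 0.6 5.8
   vertex 2.1 0.0 3.5
  endloop
 endfacet
 facet normal 0.764 -0.570 -0.303
  outer loop
   vertex 3.7 1.4 4.9
   vertex 2.1 0.0 3.5
   vertex 2.5 1.6 1.5
  endloop
 endfacet
 facet normal -0.623 0.776 0.096
  outer loop
   vertex 3.5 4.3 2.3
   vertex 1.1 2.3 2.9
   vertex 2.7 3.3 5.2
  endloop
 endfacet
 facet normal -0.282 0.928 0.242
  outer loop
   vertex 3.5 4.3 2.3
   vertex 2.7 3.3 5.2
   vertex 3.9 4.5 2.0
  endloop
 endfacet
 facet normal -0.652 0.683 -0.329
  outer loop
   vertex 3.5 4.3 2.3
   vertex 1.5 2.2 1.9
   vertex 1.1 2.3 2.9
  endloop
 endfacet
 facet normal -0.629 0.673 -0.390
  outer loop
   vertex 3.5 4.3 2.3
   vertex 3.9 4.5 2.0
   vertex 1.5 2.2 1.9
  endloop
 endfacet
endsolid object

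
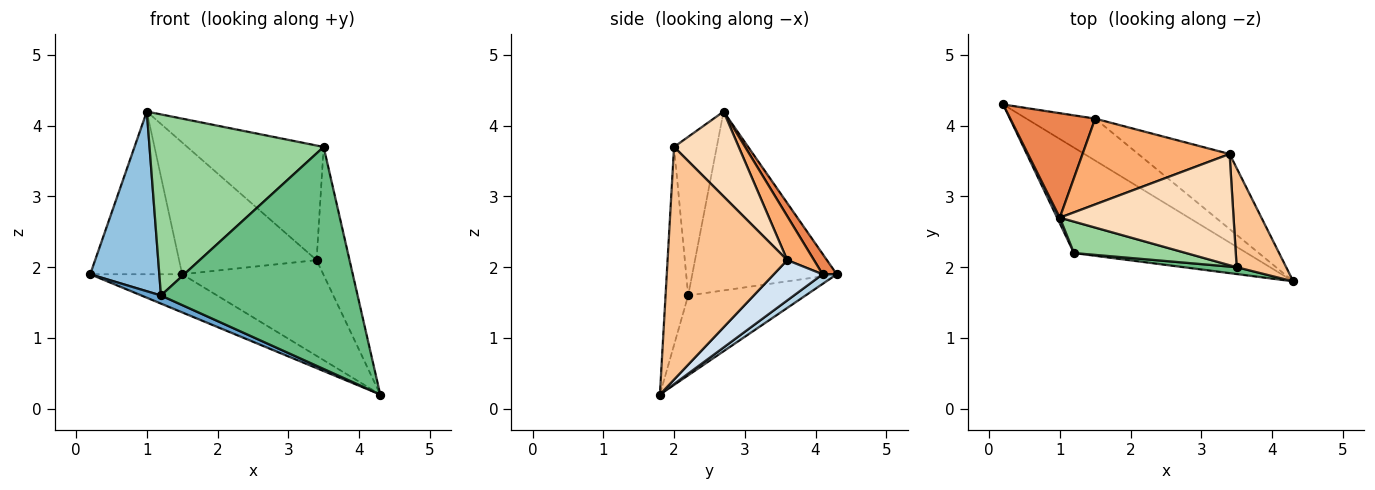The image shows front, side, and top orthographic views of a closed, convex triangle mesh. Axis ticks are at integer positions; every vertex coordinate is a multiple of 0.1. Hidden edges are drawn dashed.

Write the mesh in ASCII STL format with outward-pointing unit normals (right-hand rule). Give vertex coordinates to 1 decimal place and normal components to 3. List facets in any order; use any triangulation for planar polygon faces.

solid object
 facet normal -0.418 -0.070 -0.906
  outer loop
   vertex 1.2 2.2 1.6
   vertex 0.2 4.3 1.9
   vertex 4.3 1.8 0.2
  endloop
 endfacet
 facet normal -0.902 -0.431 0.014
  outer loop
   vertex 1.2 2.2 1.6
   vertex 1.0 2.7 4.2
   vertex 0.2 4.3 1.9
  endloop
 endfacet
 facet normal 0.103 0.669 -0.736
  outer loop
   vertex 1.5 4.1 1.9
   vertex 4.3 1.8 0.2
   vertex 0.2 4.3 1.9
  endloop
 endfacet
 facet normal 0.263 0.760 -0.595
  outer loop
   vertex 1.5 4.1 1.9
   vertex 3.4 3.6 2.1
   vertex 4.3 1.8 0.2
  endloop
 endfacet
 facet normal 0.128 0.834 0.536
  outer loop
   vertex 1.5 4.1 1.9
   vertex 0.2 4.3 1.9
   vertex 1.0 2.7 4.2
  endloop
 endfacet
 facet normal 0.161 0.827 0.538
  outer loop
   vertex 1.5 4.1 1.9
   vertex 1.0 2.7 4.2
   vertex 3.4 3.6 2.1
  endloop
 endfacet
 facet normal 0.944 0.260 0.201
  outer loop
   vertex 3.5 2.0 3.7
   vertex 4.3 1.8 0.2
   vertex 3.4 3.6 2.1
  endloop
 endfacet
 facet normal 0.322 0.679 0.659
  outer loop
   vertex 3.5 2.0 3.7
   vertex 3.4 3.6 2.1
   vertex 1.0 2.7 4.2
  endloop
 endfacet
 facet normal -0.114 -0.993 0.031
  outer loop
   vertex 3.5 2.0 3.7
   vertex 1.2 2.2 1.6
   vertex 4.3 1.8 0.2
  endloop
 endfacet
 facet normal -0.235 -0.958 0.166
  outer loop
   vertex 3.5 2.0 3.7
   vertex 1.0 2.7 4.2
   vertex 1.2 2.2 1.6
  endloop
 endfacet
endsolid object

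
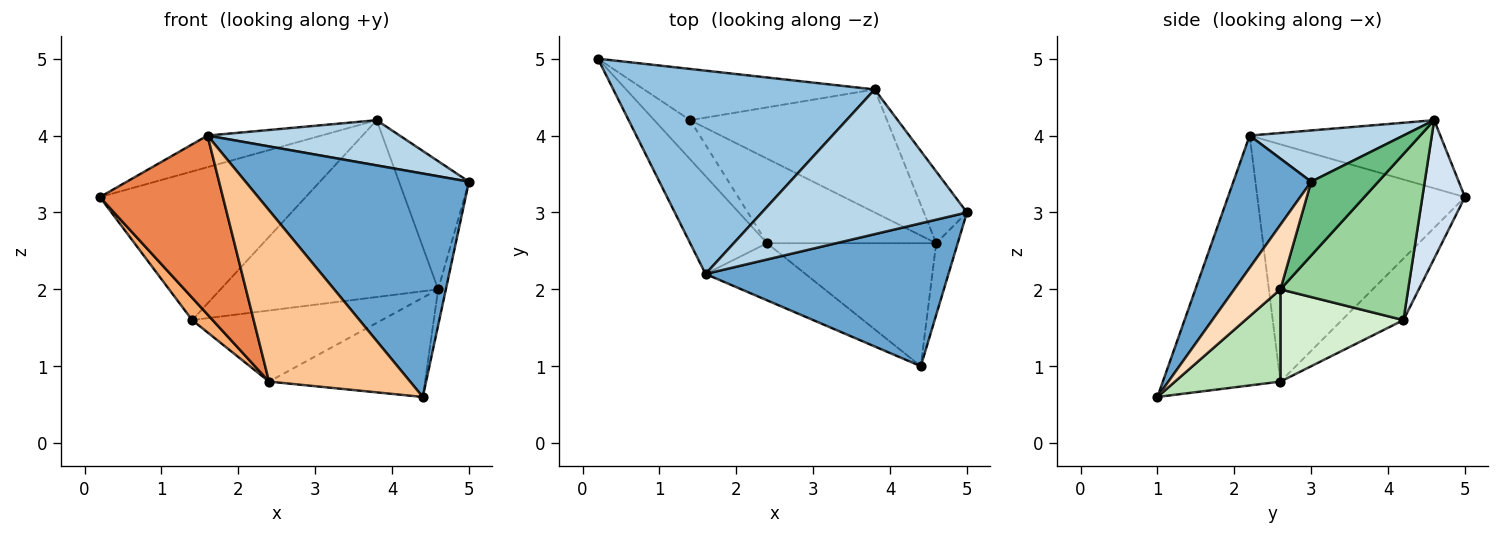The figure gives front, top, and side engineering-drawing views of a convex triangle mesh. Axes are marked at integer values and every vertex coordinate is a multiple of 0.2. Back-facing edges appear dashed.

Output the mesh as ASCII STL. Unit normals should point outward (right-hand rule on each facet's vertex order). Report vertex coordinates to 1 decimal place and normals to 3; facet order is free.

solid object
 facet normal 0.281 -0.808 0.517
  outer loop
   vertex 1.6 2.2 4.0
   vertex 4.4 1.0 0.6
   vertex 5.0 3.0 3.4
  endloop
 endfacet
 facet normal -0.249 0.149 0.957
  outer loop
   vertex 1.6 2.2 4.0
   vertex 3.8 4.6 4.2
   vertex 0.2 5.0 3.2
  endloop
 endfacet
 facet normal 0.232 -0.290 0.928
  outer loop
   vertex 1.6 2.2 4.0
   vertex 5.0 3.0 3.4
   vertex 3.8 4.6 4.2
  endloop
 endfacet
 facet normal 0.192 0.928 -0.320
  outer loop
   vertex 1.4 4.2 1.6
   vertex 0.2 5.0 3.2
   vertex 3.8 4.6 4.2
  endloop
 endfacet
 facet normal -0.829 -0.491 -0.269
  outer loop
   vertex 2.4 2.6 0.8
   vertex 1.6 2.2 4.0
   vertex 0.2 5.0 3.2
  endloop
 endfacet
 facet normal -0.830 -0.277 -0.484
  outer loop
   vertex 2.4 2.6 0.8
   vertex 0.2 5.0 3.2
   vertex 1.4 4.2 1.6
  endloop
 endfacet
 facet normal -0.620 -0.744 -0.248
  outer loop
   vertex 2.4 2.6 0.8
   vertex 4.4 1.0 0.6
   vertex 1.6 2.2 4.0
  endloop
 endfacet
 facet normal 0.937 0.156 -0.312
  outer loop
   vertex 4.6 2.6 2.0
   vertex 5.0 3.0 3.4
   vertex 4.4 1.0 0.6
  endloop
 endfacet
 facet normal 0.642 0.669 -0.375
  outer loop
   vertex 4.6 2.6 2.0
   vertex 3.8 4.6 4.2
   vertex 5.0 3.0 3.4
  endloop
 endfacet
 facet normal 0.434 0.740 -0.514
  outer loop
   vertex 4.6 2.6 2.0
   vertex 1.4 4.2 1.6
   vertex 3.8 4.6 4.2
  endloop
 endfacet
 facet normal 0.391 0.578 -0.716
  outer loop
   vertex 4.6 2.6 2.0
   vertex 4.4 1.0 0.6
   vertex 2.4 2.6 0.8
  endloop
 endfacet
 facet normal 0.385 0.594 -0.706
  outer loop
   vertex 4.6 2.6 2.0
   vertex 2.4 2.6 0.8
   vertex 1.4 4.2 1.6
  endloop
 endfacet
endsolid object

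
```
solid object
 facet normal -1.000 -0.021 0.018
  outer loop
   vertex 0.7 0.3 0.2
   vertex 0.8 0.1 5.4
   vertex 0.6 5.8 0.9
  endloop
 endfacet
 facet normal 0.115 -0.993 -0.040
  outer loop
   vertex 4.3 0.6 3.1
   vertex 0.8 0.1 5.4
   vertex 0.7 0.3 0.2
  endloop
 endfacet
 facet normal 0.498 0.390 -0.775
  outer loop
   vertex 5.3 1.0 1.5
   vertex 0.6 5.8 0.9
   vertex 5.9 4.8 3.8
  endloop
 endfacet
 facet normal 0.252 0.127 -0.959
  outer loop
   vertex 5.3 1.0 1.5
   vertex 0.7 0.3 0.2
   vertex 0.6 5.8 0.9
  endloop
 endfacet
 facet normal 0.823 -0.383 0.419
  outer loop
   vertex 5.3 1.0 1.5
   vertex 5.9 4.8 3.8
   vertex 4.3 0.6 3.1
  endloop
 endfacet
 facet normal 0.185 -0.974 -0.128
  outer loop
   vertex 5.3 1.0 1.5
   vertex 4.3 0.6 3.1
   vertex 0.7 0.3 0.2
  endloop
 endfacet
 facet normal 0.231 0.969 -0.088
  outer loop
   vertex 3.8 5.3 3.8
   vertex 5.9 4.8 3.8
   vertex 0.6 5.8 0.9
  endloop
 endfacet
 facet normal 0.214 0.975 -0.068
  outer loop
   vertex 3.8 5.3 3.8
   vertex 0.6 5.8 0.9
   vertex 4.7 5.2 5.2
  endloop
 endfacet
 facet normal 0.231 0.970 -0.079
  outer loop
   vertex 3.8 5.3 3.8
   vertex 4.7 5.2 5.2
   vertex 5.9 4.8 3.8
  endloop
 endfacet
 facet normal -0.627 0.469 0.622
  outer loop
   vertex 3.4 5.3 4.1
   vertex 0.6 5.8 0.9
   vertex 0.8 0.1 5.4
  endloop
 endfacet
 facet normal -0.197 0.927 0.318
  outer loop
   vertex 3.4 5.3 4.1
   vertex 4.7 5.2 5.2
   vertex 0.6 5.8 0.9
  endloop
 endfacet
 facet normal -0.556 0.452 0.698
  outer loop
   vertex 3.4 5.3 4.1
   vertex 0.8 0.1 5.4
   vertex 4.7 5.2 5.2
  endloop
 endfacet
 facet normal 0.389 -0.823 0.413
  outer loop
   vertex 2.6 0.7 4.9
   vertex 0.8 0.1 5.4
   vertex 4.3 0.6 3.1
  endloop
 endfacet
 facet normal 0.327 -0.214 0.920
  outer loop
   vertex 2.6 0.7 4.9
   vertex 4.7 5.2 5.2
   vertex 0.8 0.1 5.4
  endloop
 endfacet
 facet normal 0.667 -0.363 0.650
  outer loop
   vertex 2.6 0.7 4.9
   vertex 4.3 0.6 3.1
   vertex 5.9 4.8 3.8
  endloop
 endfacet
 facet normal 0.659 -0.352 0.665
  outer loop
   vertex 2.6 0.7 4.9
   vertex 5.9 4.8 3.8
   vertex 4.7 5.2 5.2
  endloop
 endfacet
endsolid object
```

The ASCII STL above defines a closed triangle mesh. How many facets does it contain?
16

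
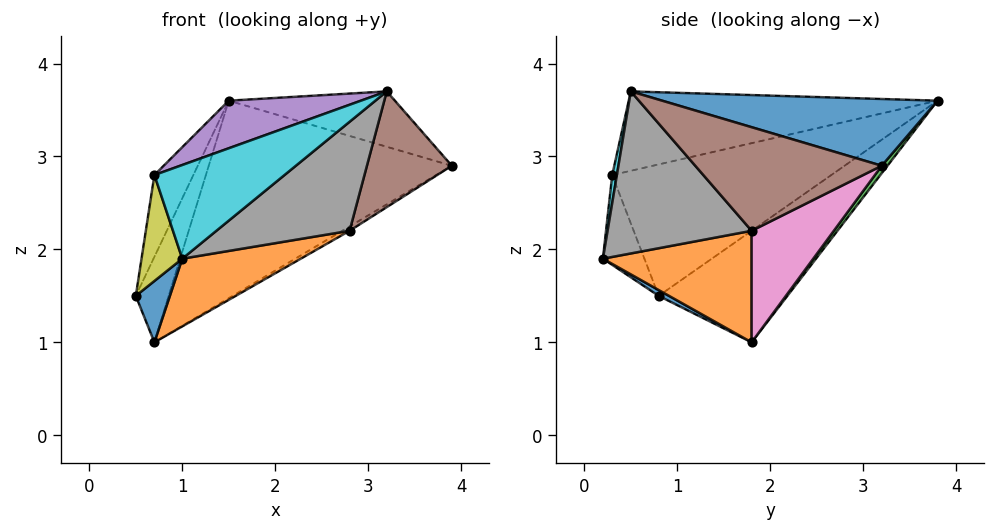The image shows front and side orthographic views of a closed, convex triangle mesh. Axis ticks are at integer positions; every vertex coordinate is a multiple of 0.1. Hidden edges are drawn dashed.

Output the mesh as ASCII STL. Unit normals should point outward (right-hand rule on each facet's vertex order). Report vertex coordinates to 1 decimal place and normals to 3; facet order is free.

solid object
 facet normal 0.319 0.192 0.928
  outer loop
   vertex 3.2 0.5 3.7
   vertex 3.9 3.2 2.9
   vertex 1.5 3.8 3.6
  endloop
 endfacet
 facet normal -0.963 0.246 0.107
  outer loop
   vertex 0.7 1.8 1.0
   vertex 0.5 0.8 1.5
   vertex 1.5 3.8 3.6
  endloop
 endfacet
 facet normal 0.019 0.790 -0.613
  outer loop
   vertex 0.7 1.8 1.0
   vertex 1.5 3.8 3.6
   vertex 3.9 3.2 2.9
  endloop
 endfacet
 facet normal -0.962 0.171 0.214
  outer loop
   vertex 0.7 0.3 2.8
   vertex 1.5 3.8 3.6
   vertex 0.5 0.8 1.5
  endloop
 endfacet
 facet normal -0.326 -0.139 0.935
  outer loop
   vertex 0.7 0.3 2.8
   vertex 3.2 0.5 3.7
   vertex 1.5 3.8 3.6
  endloop
 endfacet
 facet normal 0.780 -0.355 -0.516
  outer loop
   vertex 2.8 1.8 2.2
   vertex 3.9 3.2 2.9
   vertex 3.2 0.5 3.7
  endloop
 endfacet
 facet normal 0.496 0.044 -0.867
  outer loop
   vertex 2.8 1.8 2.2
   vertex 0.7 1.8 1.0
   vertex 3.9 3.2 2.9
  endloop
 endfacet
 facet normal 0.578 -0.534 -0.617
  outer loop
   vertex 1.0 0.2 1.9
   vertex 2.8 1.8 2.2
   vertex 3.2 0.5 3.7
  endloop
 endfacet
 facet normal -0.704 -0.692 -0.158
  outer loop
   vertex 1.0 0.2 1.9
   vertex 0.7 0.3 2.8
   vertex 0.5 0.8 1.5
  endloop
 endfacet
 facet normal 0.035 -0.992 0.122
  outer loop
   vertex 1.0 0.2 1.9
   vertex 3.2 0.5 3.7
   vertex 0.7 0.3 2.8
  endloop
 endfacet
 facet normal 0.141 -0.465 -0.874
  outer loop
   vertex 1.0 0.2 1.9
   vertex 0.5 0.8 1.5
   vertex 0.7 1.8 1.0
  endloop
 endfacet
 facet normal 0.461 -0.368 -0.807
  outer loop
   vertex 1.0 0.2 1.9
   vertex 0.7 1.8 1.0
   vertex 2.8 1.8 2.2
  endloop
 endfacet
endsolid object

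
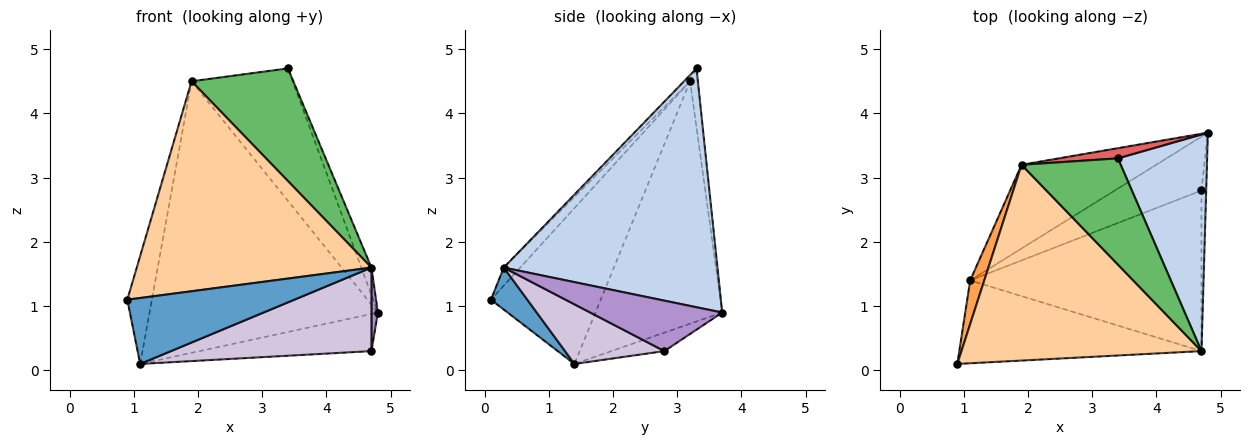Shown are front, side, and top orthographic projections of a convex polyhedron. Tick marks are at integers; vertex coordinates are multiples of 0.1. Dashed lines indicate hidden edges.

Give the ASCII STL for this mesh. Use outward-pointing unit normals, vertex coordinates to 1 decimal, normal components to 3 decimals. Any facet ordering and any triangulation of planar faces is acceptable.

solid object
 facet normal 0.134 -0.617 -0.775
  outer loop
   vertex 4.7 0.3 1.6
   vertex 0.9 0.1 1.1
   vertex 1.1 1.4 0.1
  endloop
 endfacet
 facet normal 0.936 0.044 0.349
  outer loop
   vertex 4.7 0.3 1.6
   vertex 4.8 3.7 0.9
   vertex 3.4 3.3 4.7
  endloop
 endfacet
 facet normal -0.972 0.217 0.088
  outer loop
   vertex 1.9 3.2 4.5
   vertex 1.1 1.4 0.1
   vertex 0.9 0.1 1.1
  endloop
 endfacet
 facet normal -0.051 -0.730 0.681
  outer loop
   vertex 1.9 3.2 4.5
   vertex 0.9 0.1 1.1
   vertex 4.7 0.3 1.6
  endloop
 endfacet
 facet normal -0.043 -0.727 0.685
  outer loop
   vertex 1.9 3.2 4.5
   vertex 4.7 0.3 1.6
   vertex 3.4 3.3 4.7
  endloop
 endfacet
 facet normal -0.469 0.844 -0.260
  outer loop
   vertex 1.9 3.2 4.5
   vertex 4.8 3.7 0.9
   vertex 1.1 1.4 0.1
  endloop
 endfacet
 facet normal -0.076 0.994 0.076
  outer loop
   vertex 1.9 3.2 4.5
   vertex 3.4 3.3 4.7
   vertex 4.8 3.7 0.9
  endloop
 endfacet
 facet normal -0.173 0.560 -0.811
  outer loop
   vertex 4.7 2.8 0.3
   vertex 1.1 1.4 0.1
   vertex 4.8 3.7 0.9
  endloop
 endfacet
 facet normal 0.994 -0.048 -0.093
  outer loop
   vertex 4.7 2.8 0.3
   vertex 4.8 3.7 0.9
   vertex 4.7 0.3 1.6
  endloop
 endfacet
 facet normal 0.223 -0.450 -0.865
  outer loop
   vertex 4.7 2.8 0.3
   vertex 4.7 0.3 1.6
   vertex 1.1 1.4 0.1
  endloop
 endfacet
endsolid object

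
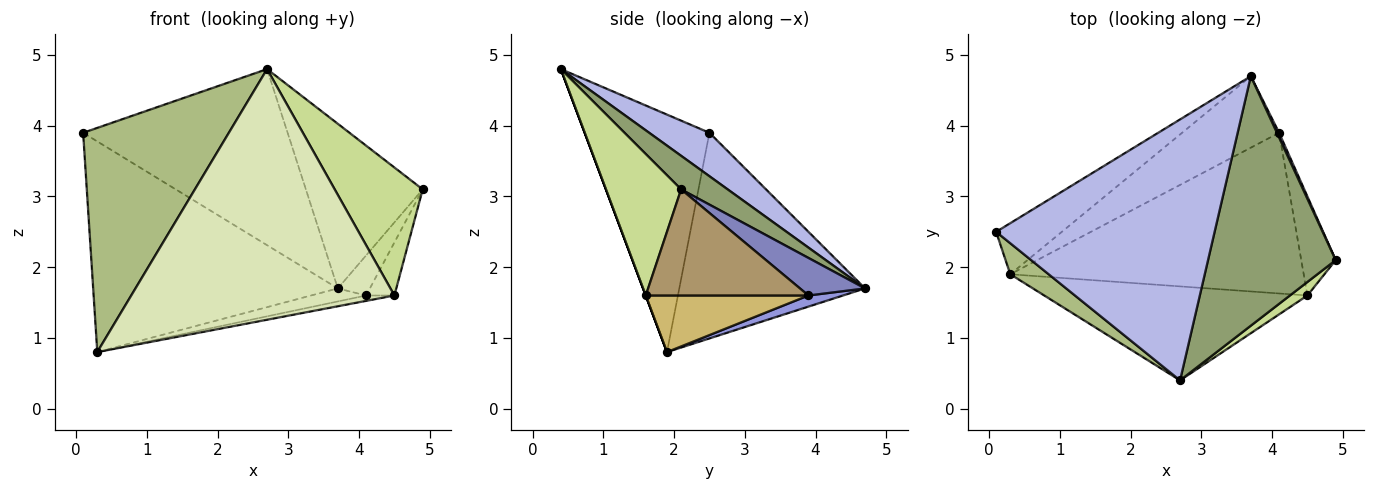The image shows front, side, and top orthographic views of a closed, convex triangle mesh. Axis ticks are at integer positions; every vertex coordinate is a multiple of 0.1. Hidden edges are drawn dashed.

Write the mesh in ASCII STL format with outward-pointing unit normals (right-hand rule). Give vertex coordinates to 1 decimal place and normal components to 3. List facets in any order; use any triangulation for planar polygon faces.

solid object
 facet normal -0.594 0.782 -0.190
  outer loop
   vertex 0.3 1.9 0.8
   vertex 0.1 2.5 3.9
   vertex 3.7 4.7 1.7
  endloop
 endfacet
 facet normal 0.896 0.441 0.052
  outer loop
   vertex 4.1 3.9 1.6
   vertex 3.7 4.7 1.7
   vertex 4.9 2.1 3.1
  endloop
 endfacet
 facet normal 0.112 0.178 -0.978
  outer loop
   vertex 4.1 3.9 1.6
   vertex 0.3 1.9 0.8
   vertex 3.7 4.7 1.7
  endloop
 endfacet
 facet normal 0.163 0.552 0.818
  outer loop
   vertex 2.7 0.4 4.8
   vertex 3.7 4.7 1.7
   vertex 0.1 2.5 3.9
  endloop
 endfacet
 facet normal 0.214 0.538 0.815
  outer loop
   vertex 2.7 0.4 4.8
   vertex 4.9 2.1 3.1
   vertex 3.7 4.7 1.7
  endloop
 endfacet
 facet normal -0.647 -0.756 0.105
  outer loop
   vertex 2.7 0.4 4.8
   vertex 0.1 2.5 3.9
   vertex 0.3 1.9 0.8
  endloop
 endfacet
 facet normal 0.647 -0.758 0.080
  outer loop
   vertex 4.5 1.6 1.6
   vertex 4.9 2.1 3.1
   vertex 2.7 0.4 4.8
  endloop
 endfacet
 facet normal 0.000 -0.936 -0.351
  outer loop
   vertex 4.5 1.6 1.6
   vertex 2.7 0.4 4.8
   vertex 0.3 1.9 0.8
  endloop
 endfacet
 facet normal 0.938 0.163 -0.305
  outer loop
   vertex 4.5 1.6 1.6
   vertex 4.1 3.9 1.6
   vertex 4.9 2.1 3.1
  endloop
 endfacet
 facet normal 0.189 0.033 -0.981
  outer loop
   vertex 4.5 1.6 1.6
   vertex 0.3 1.9 0.8
   vertex 4.1 3.9 1.6
  endloop
 endfacet
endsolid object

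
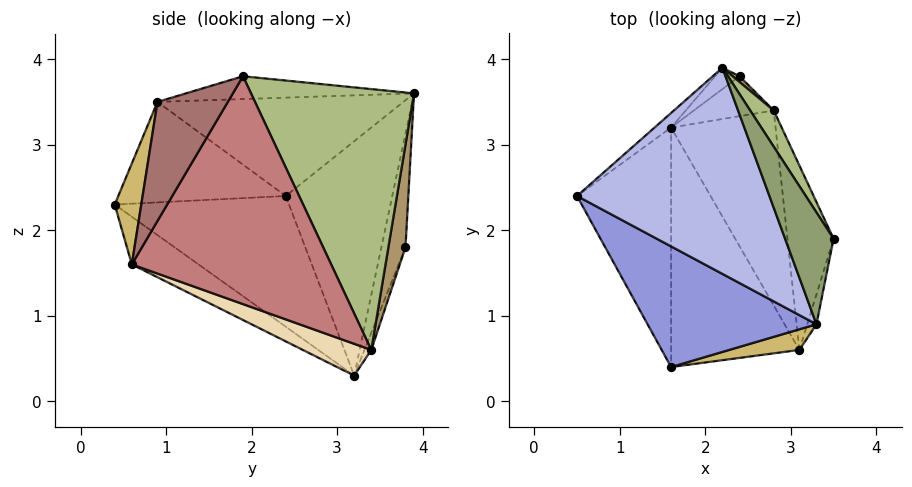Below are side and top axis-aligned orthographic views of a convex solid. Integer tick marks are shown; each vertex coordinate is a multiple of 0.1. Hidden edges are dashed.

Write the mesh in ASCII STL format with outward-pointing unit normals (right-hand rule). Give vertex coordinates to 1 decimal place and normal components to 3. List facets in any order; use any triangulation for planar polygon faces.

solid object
 facet normal -0.749 -0.385 -0.539
  outer loop
   vertex 1.6 3.2 0.3
   vertex 1.6 0.4 2.3
   vertex 0.5 2.4 2.4
  endloop
 endfacet
 facet normal -0.643 0.765 -0.045
  outer loop
   vertex 2.2 3.9 3.6
   vertex 1.6 3.2 0.3
   vertex 0.5 2.4 2.4
  endloop
 endfacet
 facet normal -0.486 -0.308 0.818
  outer loop
   vertex 3.3 0.9 3.5
   vertex 0.5 2.4 2.4
   vertex 1.6 0.4 2.3
  endloop
 endfacet
 facet normal -0.447 -0.193 0.874
  outer loop
   vertex 3.3 0.9 3.5
   vertex 2.2 3.9 3.6
   vertex 0.5 2.4 2.4
  endloop
 endfacet
 facet normal -0.419 -0.183 0.890
  outer loop
   vertex 3.3 0.9 3.5
   vertex 3.5 1.9 3.8
   vertex 2.2 3.9 3.6
  endloop
 endfacet
 facet normal 0.833 0.549 0.075
  outer loop
   vertex 2.8 3.4 0.6
   vertex 2.2 3.9 3.6
   vertex 3.5 1.9 3.8
  endloop
 endfacet
 facet normal -0.469 0.877 -0.101
  outer loop
   vertex 2.4 3.8 1.8
   vertex 1.6 3.2 0.3
   vertex 2.2 3.9 3.6
  endloop
 endfacet
 facet normal -0.072 0.939 -0.337
  outer loop
   vertex 2.4 3.8 1.8
   vertex 2.8 3.4 0.6
   vertex 1.6 3.2 0.3
  endloop
 endfacet
 facet normal 0.780 0.624 0.052
  outer loop
   vertex 2.4 3.8 1.8
   vertex 2.2 3.9 3.6
   vertex 2.8 3.4 0.6
  endloop
 endfacet
 facet normal 0.192 -0.972 0.133
  outer loop
   vertex 3.1 0.6 1.6
   vertex 3.3 0.9 3.5
   vertex 1.6 0.4 2.3
  endloop
 endfacet
 facet normal -0.289 -0.556 -0.779
  outer loop
   vertex 3.1 0.6 1.6
   vertex 1.6 0.4 2.3
   vertex 1.6 3.2 0.3
  endloop
 endfacet
 facet normal 0.278 -0.297 -0.914
  outer loop
   vertex 3.1 0.6 1.6
   vertex 1.6 3.2 0.3
   vertex 2.8 3.4 0.6
  endloop
 endfacet
 facet normal 0.982 -0.174 -0.076
  outer loop
   vertex 3.1 0.6 1.6
   vertex 3.5 1.9 3.8
   vertex 3.3 0.9 3.5
  endloop
 endfacet
 facet normal 0.980 0.034 -0.198
  outer loop
   vertex 3.1 0.6 1.6
   vertex 2.8 3.4 0.6
   vertex 3.5 1.9 3.8
  endloop
 endfacet
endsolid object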